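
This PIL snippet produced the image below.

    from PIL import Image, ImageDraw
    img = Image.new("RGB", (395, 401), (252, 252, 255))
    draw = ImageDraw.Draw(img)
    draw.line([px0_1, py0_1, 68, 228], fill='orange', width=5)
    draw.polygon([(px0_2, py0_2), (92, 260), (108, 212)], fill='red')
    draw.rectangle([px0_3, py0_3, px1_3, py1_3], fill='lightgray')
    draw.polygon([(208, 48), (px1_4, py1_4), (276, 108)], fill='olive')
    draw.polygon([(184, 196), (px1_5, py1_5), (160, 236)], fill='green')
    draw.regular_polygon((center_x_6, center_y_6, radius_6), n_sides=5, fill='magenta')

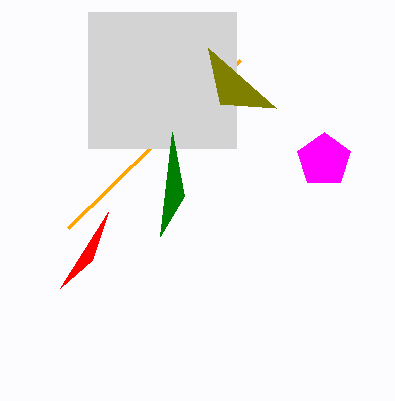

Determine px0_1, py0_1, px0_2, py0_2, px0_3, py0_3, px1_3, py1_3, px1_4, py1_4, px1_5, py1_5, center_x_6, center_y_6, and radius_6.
px0_1 = 240
py0_1 = 60
px0_2 = 60
py0_2 = 288
px0_3 = 88
py0_3 = 12
px1_3 = 236
py1_3 = 148
px1_4 = 220
py1_4 = 104
px1_5 = 172
py1_5 = 132
center_x_6 = 324
center_y_6 = 160
radius_6 = 28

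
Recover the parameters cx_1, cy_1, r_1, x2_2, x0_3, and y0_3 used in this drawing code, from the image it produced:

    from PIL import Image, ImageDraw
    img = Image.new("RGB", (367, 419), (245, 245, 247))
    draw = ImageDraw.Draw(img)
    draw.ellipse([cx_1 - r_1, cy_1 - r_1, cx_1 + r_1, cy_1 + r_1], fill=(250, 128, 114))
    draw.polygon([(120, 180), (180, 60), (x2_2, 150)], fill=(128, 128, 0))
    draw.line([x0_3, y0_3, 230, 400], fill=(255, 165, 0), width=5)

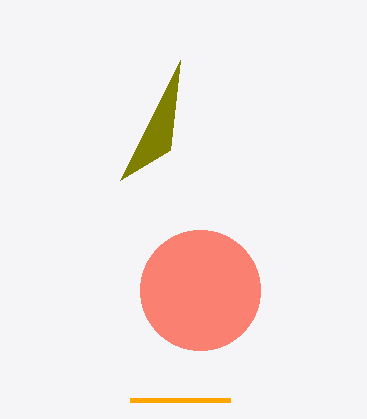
cx_1 = 200; cy_1 = 290; r_1 = 60; x2_2 = 170; x0_3 = 130; y0_3 = 400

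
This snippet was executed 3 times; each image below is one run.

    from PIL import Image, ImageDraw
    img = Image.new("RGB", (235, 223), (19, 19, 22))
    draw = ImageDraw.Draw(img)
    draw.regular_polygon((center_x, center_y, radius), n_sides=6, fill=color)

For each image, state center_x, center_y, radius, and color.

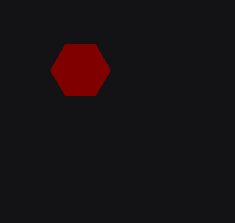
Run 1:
center_x = 80; center_y = 70; radius = 30; color = 'maroon'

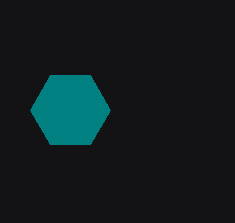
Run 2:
center_x = 70, center_y = 110, radius = 40, color = 'teal'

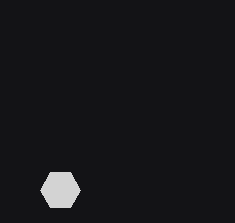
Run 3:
center_x = 60, center_y = 190, radius = 20, color = 'lightgray'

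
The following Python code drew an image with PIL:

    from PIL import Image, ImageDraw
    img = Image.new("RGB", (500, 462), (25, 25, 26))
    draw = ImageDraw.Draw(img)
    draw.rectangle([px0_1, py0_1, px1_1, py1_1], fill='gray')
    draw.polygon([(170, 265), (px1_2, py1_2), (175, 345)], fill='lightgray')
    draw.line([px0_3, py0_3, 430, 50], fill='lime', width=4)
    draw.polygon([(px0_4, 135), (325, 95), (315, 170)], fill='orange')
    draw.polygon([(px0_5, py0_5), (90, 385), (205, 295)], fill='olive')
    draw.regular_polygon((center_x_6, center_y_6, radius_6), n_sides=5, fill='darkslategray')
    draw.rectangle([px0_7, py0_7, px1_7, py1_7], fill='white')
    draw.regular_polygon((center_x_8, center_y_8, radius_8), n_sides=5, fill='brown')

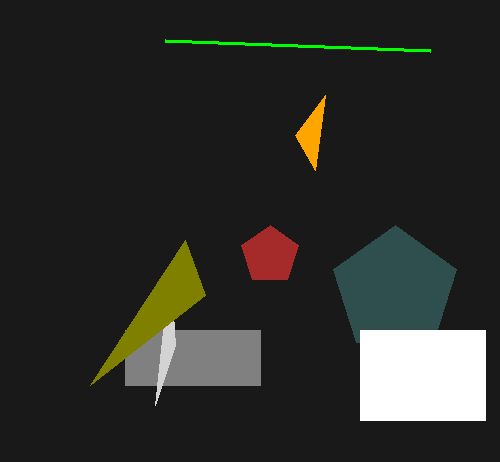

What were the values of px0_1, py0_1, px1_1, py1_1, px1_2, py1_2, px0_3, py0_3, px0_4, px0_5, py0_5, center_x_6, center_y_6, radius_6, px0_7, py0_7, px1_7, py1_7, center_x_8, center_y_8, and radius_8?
px0_1 = 125, py0_1 = 330, px1_1 = 260, py1_1 = 385, px1_2 = 155, py1_2 = 405, px0_3 = 165, py0_3 = 40, px0_4 = 295, px0_5 = 185, py0_5 = 240, center_x_6 = 395, center_y_6 = 290, radius_6 = 65, px0_7 = 360, py0_7 = 330, px1_7 = 485, py1_7 = 420, center_x_8 = 270, center_y_8 = 255, radius_8 = 30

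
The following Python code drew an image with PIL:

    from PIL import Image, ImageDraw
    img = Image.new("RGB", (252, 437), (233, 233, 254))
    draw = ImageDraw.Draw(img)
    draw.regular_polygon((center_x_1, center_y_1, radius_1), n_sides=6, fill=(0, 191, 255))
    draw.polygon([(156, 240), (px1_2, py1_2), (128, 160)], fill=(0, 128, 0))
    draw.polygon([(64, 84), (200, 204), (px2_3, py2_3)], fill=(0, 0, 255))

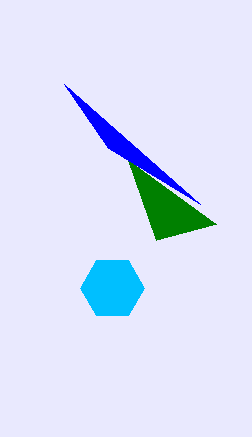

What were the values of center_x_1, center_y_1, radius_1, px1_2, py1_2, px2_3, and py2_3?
center_x_1 = 112; center_y_1 = 288; radius_1 = 32; px1_2 = 216; py1_2 = 224; px2_3 = 108; py2_3 = 148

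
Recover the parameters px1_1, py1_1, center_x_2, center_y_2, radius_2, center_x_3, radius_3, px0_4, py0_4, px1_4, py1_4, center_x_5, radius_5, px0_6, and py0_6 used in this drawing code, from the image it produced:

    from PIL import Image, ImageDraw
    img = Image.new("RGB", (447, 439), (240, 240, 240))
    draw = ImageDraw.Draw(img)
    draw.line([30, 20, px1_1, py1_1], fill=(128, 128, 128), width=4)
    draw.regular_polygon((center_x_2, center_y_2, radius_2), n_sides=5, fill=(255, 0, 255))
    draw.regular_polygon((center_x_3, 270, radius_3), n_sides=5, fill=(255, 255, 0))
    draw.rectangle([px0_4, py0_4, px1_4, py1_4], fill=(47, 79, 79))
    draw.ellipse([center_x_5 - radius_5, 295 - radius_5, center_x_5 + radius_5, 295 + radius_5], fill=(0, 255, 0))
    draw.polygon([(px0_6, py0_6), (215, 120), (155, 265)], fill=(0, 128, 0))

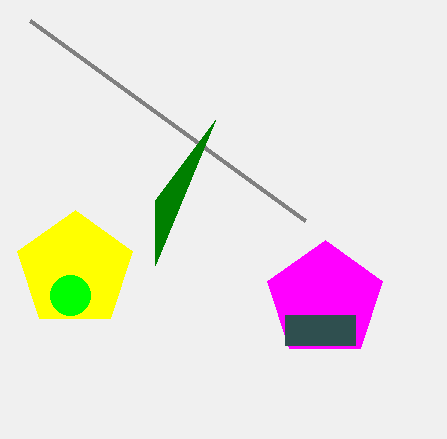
px1_1 = 305, py1_1 = 220, center_x_2 = 325, center_y_2 = 300, radius_2 = 60, center_x_3 = 75, radius_3 = 60, px0_4 = 285, py0_4 = 315, px1_4 = 355, py1_4 = 345, center_x_5 = 70, radius_5 = 20, px0_6 = 155, py0_6 = 200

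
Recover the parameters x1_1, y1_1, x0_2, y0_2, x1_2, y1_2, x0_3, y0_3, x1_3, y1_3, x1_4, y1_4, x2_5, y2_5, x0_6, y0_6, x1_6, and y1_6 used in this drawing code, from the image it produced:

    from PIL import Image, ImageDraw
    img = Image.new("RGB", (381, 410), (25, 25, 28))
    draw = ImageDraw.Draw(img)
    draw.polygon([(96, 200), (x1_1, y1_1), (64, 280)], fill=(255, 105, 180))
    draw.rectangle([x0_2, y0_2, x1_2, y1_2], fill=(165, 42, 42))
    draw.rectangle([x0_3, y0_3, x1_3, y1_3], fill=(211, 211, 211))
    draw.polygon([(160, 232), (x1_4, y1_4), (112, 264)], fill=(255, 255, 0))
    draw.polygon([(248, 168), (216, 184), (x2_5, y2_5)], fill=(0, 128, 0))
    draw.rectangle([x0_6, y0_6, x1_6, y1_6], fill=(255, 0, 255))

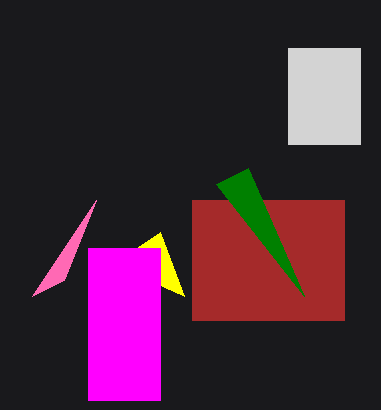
x1_1 = 32
y1_1 = 296
x0_2 = 192
y0_2 = 200
x1_2 = 344
y1_2 = 320
x0_3 = 288
y0_3 = 48
x1_3 = 360
y1_3 = 144
x1_4 = 184
y1_4 = 296
x2_5 = 304
y2_5 = 296
x0_6 = 88
y0_6 = 248
x1_6 = 160
y1_6 = 400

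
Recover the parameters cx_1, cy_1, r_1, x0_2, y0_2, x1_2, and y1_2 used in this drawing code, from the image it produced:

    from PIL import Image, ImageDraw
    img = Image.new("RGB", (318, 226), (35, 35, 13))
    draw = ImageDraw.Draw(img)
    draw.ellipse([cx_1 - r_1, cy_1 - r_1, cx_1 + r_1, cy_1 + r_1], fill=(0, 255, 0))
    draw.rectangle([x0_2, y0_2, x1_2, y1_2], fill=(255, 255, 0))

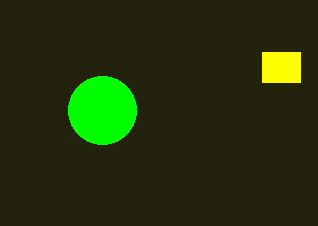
cx_1 = 102, cy_1 = 110, r_1 = 34, x0_2 = 262, y0_2 = 52, x1_2 = 300, y1_2 = 82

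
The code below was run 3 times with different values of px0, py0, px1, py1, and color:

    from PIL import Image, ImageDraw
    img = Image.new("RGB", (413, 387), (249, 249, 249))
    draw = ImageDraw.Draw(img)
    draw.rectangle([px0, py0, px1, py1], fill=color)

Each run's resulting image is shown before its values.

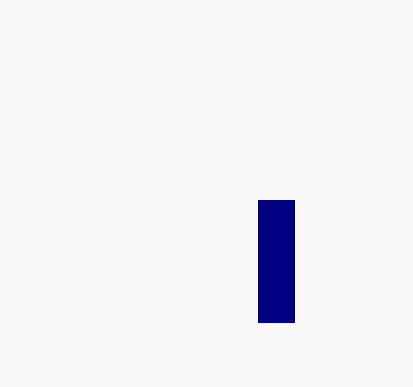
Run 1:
px0 = 258; py0 = 200; px1 = 294; py1 = 322; color = 'navy'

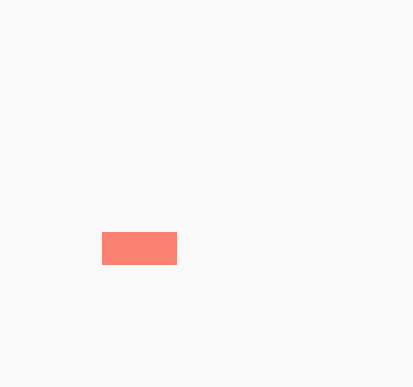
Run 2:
px0 = 102
py0 = 232
px1 = 176
py1 = 264
color = 'salmon'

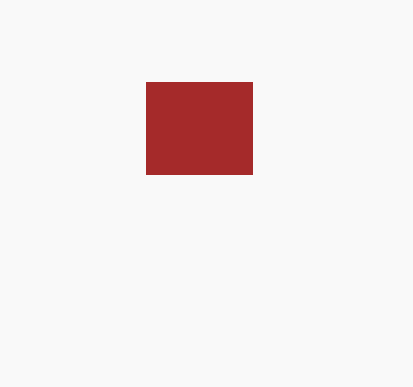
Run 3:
px0 = 146, py0 = 82, px1 = 252, py1 = 174, color = 'brown'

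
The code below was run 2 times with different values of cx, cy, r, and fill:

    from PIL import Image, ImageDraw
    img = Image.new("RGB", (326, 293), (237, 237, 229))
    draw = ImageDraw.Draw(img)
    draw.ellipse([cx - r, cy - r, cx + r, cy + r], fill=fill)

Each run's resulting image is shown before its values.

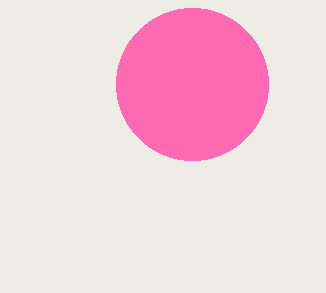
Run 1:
cx = 192; cy = 84; r = 76; fill = 'hotpink'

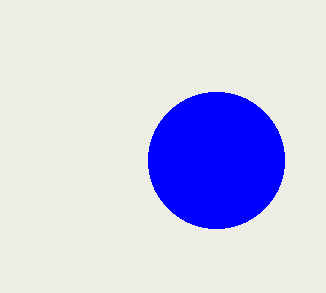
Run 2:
cx = 216
cy = 160
r = 68
fill = 'blue'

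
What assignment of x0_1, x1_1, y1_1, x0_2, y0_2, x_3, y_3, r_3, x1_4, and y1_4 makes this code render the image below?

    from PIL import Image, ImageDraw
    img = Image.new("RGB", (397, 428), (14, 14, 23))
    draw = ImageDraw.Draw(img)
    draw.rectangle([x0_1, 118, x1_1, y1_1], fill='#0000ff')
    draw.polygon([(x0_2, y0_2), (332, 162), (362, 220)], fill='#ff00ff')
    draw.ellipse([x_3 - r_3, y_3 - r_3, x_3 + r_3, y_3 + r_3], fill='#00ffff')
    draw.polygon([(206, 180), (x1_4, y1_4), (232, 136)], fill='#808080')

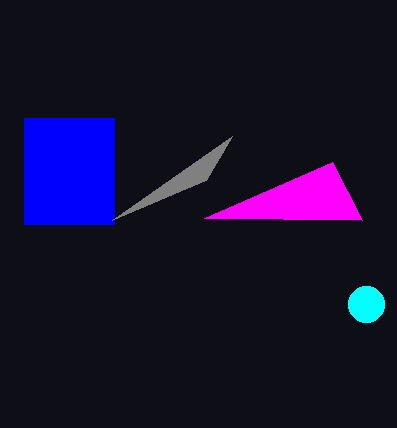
x0_1 = 24
x1_1 = 114
y1_1 = 224
x0_2 = 204
y0_2 = 218
x_3 = 366
y_3 = 304
r_3 = 18
x1_4 = 112
y1_4 = 220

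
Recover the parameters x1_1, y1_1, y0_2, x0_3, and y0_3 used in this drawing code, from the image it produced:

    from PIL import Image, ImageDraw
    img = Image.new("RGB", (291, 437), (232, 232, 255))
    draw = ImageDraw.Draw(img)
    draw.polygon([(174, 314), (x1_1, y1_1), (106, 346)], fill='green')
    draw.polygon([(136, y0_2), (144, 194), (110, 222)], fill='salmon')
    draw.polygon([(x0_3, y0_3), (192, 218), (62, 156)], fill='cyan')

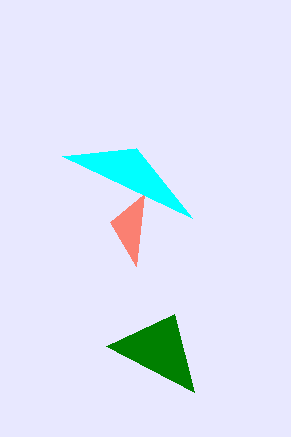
x1_1 = 194; y1_1 = 392; y0_2 = 266; x0_3 = 136; y0_3 = 148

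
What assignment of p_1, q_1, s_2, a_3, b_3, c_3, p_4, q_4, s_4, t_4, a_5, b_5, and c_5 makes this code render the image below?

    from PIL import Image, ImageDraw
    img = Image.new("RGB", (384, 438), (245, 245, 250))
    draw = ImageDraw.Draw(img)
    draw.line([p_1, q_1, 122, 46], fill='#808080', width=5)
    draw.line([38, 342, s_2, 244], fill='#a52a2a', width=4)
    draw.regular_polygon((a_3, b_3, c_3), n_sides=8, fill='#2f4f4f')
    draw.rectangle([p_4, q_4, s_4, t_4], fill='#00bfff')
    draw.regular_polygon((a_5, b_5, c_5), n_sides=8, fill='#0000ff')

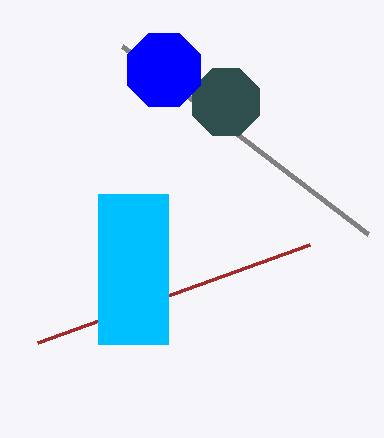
p_1 = 368, q_1 = 234, s_2 = 310, a_3 = 226, b_3 = 102, c_3 = 36, p_4 = 98, q_4 = 194, s_4 = 168, t_4 = 344, a_5 = 164, b_5 = 70, c_5 = 40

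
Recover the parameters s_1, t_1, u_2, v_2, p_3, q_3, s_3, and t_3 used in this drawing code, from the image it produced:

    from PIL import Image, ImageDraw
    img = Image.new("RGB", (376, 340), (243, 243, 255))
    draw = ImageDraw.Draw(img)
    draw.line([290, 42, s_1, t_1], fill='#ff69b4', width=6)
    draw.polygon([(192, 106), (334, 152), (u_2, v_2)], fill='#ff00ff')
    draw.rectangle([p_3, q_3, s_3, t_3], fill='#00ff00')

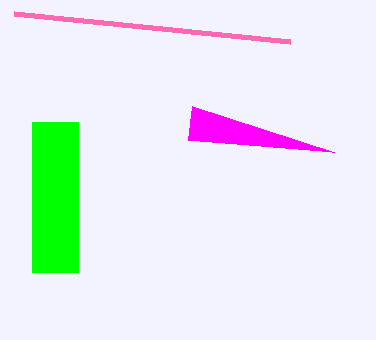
s_1 = 14
t_1 = 14
u_2 = 188
v_2 = 140
p_3 = 32
q_3 = 122
s_3 = 78
t_3 = 272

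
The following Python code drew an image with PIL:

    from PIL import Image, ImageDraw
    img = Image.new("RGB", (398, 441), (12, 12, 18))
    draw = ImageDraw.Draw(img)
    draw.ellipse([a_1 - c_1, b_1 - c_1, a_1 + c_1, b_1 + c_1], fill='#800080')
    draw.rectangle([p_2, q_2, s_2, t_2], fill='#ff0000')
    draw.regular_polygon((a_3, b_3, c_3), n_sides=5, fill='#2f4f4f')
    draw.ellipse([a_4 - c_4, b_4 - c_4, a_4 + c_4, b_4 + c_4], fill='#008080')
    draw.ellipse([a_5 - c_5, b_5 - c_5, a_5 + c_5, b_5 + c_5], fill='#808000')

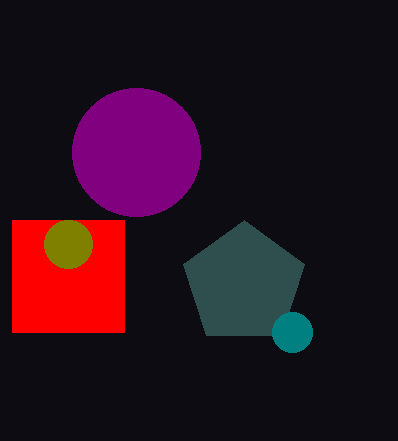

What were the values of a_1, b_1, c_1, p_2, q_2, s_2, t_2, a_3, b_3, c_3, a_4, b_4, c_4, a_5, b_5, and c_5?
a_1 = 136
b_1 = 152
c_1 = 64
p_2 = 12
q_2 = 220
s_2 = 124
t_2 = 332
a_3 = 244
b_3 = 284
c_3 = 64
a_4 = 292
b_4 = 332
c_4 = 20
a_5 = 68
b_5 = 244
c_5 = 24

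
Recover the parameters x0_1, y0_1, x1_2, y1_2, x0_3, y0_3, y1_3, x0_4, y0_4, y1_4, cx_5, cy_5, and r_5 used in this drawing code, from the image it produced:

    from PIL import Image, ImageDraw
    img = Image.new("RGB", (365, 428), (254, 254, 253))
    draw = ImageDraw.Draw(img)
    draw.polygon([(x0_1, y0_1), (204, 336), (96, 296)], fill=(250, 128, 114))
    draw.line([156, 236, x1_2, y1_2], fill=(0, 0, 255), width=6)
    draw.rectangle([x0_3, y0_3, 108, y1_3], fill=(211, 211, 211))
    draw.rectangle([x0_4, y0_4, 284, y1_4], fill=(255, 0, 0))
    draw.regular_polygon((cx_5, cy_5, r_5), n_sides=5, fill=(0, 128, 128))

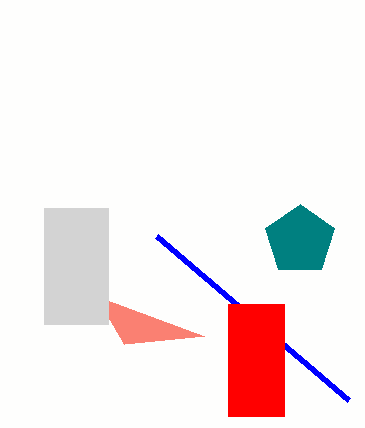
x0_1 = 124; y0_1 = 344; x1_2 = 348; y1_2 = 400; x0_3 = 44; y0_3 = 208; y1_3 = 324; x0_4 = 228; y0_4 = 304; y1_4 = 416; cx_5 = 300; cy_5 = 240; r_5 = 36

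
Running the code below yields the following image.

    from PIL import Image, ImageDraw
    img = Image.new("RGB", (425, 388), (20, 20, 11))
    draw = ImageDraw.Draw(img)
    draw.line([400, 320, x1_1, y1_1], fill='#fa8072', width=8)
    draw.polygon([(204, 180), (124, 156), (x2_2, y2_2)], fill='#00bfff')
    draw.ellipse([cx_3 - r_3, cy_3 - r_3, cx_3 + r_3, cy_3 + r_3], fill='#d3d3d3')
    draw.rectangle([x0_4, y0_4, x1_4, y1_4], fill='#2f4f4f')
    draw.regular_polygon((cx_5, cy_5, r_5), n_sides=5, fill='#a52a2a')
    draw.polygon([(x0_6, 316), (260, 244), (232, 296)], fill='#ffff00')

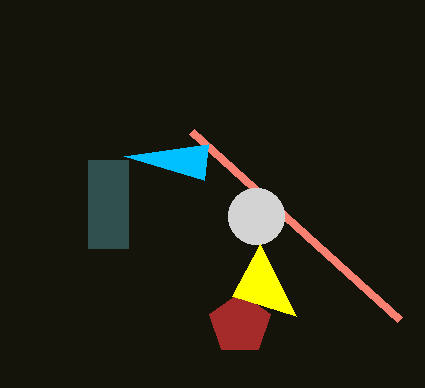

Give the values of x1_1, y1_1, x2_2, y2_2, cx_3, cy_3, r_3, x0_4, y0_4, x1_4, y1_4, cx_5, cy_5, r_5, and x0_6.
x1_1 = 192; y1_1 = 132; x2_2 = 208; y2_2 = 144; cx_3 = 256; cy_3 = 216; r_3 = 28; x0_4 = 88; y0_4 = 160; x1_4 = 128; y1_4 = 248; cx_5 = 240; cy_5 = 324; r_5 = 32; x0_6 = 296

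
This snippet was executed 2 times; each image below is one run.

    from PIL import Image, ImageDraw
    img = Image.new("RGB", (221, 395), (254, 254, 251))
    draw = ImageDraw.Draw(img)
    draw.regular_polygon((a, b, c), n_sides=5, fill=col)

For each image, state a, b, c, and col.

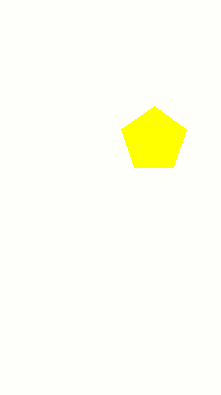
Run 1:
a = 154; b = 140; c = 34; col = 'yellow'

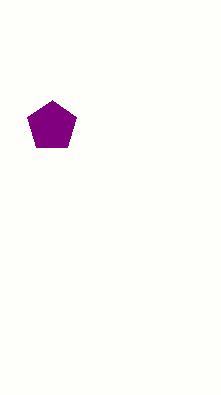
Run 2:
a = 52
b = 126
c = 26
col = 'purple'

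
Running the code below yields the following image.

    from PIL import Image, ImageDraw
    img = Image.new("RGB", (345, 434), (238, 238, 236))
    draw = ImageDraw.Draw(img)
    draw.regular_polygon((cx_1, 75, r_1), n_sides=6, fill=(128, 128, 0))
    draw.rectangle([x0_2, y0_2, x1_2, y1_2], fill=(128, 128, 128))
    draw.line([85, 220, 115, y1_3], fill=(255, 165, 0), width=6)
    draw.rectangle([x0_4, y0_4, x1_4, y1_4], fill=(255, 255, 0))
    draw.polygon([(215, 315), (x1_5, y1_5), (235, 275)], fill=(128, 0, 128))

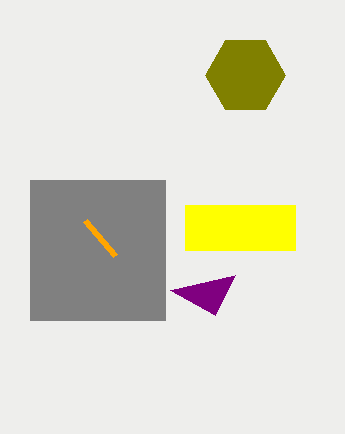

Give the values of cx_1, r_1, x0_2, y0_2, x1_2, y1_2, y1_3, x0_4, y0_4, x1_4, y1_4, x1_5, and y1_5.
cx_1 = 245
r_1 = 40
x0_2 = 30
y0_2 = 180
x1_2 = 165
y1_2 = 320
y1_3 = 255
x0_4 = 185
y0_4 = 205
x1_4 = 295
y1_4 = 250
x1_5 = 170
y1_5 = 290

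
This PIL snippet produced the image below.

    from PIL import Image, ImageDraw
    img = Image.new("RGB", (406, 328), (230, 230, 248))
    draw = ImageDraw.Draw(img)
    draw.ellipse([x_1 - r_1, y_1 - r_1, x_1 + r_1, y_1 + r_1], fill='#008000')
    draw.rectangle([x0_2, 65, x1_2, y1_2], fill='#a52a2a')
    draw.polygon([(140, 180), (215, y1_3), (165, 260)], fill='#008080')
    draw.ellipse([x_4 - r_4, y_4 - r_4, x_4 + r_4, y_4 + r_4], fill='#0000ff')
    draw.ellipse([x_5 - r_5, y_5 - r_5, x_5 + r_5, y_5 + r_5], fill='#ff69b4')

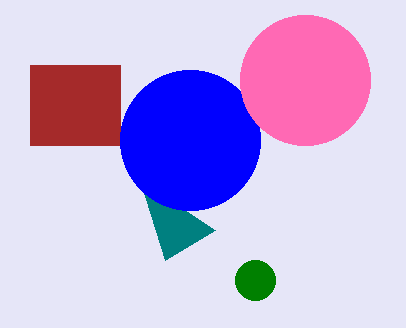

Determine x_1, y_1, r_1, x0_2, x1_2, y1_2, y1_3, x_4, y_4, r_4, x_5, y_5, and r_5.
x_1 = 255; y_1 = 280; r_1 = 20; x0_2 = 30; x1_2 = 120; y1_2 = 145; y1_3 = 230; x_4 = 190; y_4 = 140; r_4 = 70; x_5 = 305; y_5 = 80; r_5 = 65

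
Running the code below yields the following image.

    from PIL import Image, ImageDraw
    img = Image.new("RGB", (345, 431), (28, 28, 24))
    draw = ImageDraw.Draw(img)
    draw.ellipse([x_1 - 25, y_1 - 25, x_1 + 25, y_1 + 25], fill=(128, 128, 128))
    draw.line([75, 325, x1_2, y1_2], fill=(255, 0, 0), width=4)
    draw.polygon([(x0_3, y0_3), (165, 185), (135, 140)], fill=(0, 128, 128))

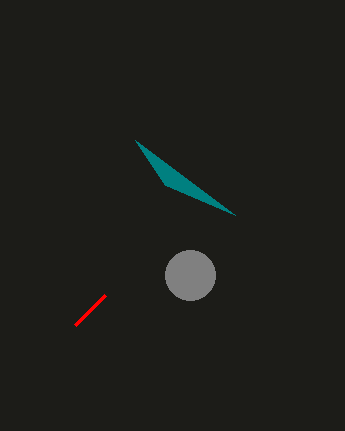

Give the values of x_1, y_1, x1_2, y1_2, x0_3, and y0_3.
x_1 = 190; y_1 = 275; x1_2 = 105; y1_2 = 295; x0_3 = 235; y0_3 = 215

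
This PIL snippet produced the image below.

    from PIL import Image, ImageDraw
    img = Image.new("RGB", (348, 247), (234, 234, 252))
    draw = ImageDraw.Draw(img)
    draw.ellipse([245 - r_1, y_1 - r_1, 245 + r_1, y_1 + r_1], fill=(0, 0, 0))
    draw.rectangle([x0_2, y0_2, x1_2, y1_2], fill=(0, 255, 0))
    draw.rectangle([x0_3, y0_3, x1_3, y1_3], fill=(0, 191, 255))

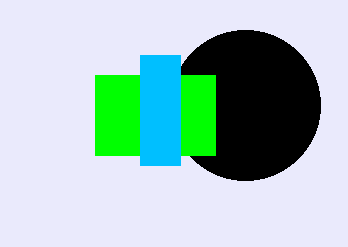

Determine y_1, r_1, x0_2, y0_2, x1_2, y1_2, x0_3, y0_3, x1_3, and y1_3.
y_1 = 105; r_1 = 75; x0_2 = 95; y0_2 = 75; x1_2 = 215; y1_2 = 155; x0_3 = 140; y0_3 = 55; x1_3 = 180; y1_3 = 165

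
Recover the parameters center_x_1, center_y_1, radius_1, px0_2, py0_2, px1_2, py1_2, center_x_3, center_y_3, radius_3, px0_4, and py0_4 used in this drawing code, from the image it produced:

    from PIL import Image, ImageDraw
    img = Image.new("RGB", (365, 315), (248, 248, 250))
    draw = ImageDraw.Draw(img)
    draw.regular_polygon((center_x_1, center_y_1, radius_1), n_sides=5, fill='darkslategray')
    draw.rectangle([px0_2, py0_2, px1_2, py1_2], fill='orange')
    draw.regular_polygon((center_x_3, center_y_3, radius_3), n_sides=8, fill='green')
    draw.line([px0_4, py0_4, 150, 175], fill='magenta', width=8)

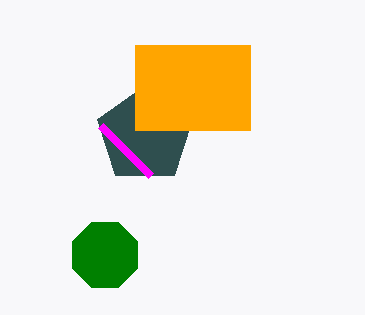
center_x_1 = 145; center_y_1 = 135; radius_1 = 50; px0_2 = 135; py0_2 = 45; px1_2 = 250; py1_2 = 130; center_x_3 = 105; center_y_3 = 255; radius_3 = 35; px0_4 = 100; py0_4 = 125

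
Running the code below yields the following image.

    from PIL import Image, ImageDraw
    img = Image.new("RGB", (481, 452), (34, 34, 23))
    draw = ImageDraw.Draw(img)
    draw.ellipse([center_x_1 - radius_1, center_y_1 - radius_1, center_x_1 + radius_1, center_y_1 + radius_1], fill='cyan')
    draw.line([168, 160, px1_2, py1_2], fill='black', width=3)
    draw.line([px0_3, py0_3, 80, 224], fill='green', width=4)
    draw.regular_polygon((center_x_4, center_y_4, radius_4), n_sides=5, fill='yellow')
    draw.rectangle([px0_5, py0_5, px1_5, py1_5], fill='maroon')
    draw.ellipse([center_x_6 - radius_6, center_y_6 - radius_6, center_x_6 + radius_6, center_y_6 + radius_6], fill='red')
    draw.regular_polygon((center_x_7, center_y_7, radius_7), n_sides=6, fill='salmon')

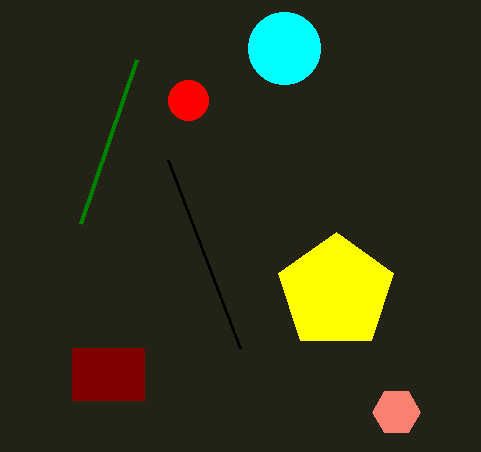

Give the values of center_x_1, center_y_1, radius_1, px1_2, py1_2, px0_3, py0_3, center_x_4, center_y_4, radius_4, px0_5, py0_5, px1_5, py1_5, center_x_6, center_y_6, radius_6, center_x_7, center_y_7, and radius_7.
center_x_1 = 284, center_y_1 = 48, radius_1 = 36, px1_2 = 240, py1_2 = 348, px0_3 = 136, py0_3 = 60, center_x_4 = 336, center_y_4 = 292, radius_4 = 60, px0_5 = 72, py0_5 = 348, px1_5 = 144, py1_5 = 400, center_x_6 = 188, center_y_6 = 100, radius_6 = 20, center_x_7 = 396, center_y_7 = 412, radius_7 = 24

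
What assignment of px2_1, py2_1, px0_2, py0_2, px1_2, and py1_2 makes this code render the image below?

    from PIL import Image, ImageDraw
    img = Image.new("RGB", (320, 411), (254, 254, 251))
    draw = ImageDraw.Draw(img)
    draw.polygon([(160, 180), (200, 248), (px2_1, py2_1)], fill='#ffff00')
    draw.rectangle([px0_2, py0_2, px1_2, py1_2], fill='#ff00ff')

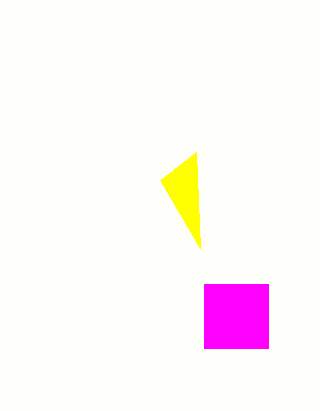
px2_1 = 196, py2_1 = 152, px0_2 = 204, py0_2 = 284, px1_2 = 268, py1_2 = 348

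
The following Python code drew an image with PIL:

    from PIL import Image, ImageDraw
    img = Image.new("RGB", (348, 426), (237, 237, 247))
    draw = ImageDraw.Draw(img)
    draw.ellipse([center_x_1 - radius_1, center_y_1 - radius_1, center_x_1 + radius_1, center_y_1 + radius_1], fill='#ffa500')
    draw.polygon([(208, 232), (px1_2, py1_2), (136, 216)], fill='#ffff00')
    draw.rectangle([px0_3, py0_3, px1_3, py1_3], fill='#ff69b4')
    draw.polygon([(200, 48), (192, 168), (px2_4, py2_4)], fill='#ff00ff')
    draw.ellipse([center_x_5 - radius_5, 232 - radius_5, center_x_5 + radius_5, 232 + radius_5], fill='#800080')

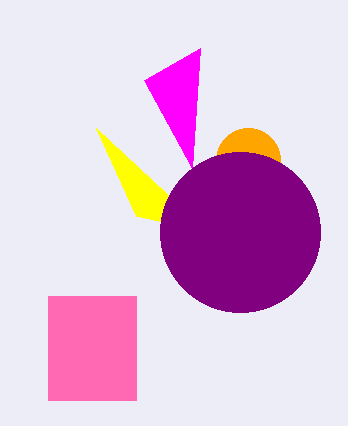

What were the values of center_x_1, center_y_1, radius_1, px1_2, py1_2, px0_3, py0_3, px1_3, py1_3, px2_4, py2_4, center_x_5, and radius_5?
center_x_1 = 248, center_y_1 = 160, radius_1 = 32, px1_2 = 96, py1_2 = 128, px0_3 = 48, py0_3 = 296, px1_3 = 136, py1_3 = 400, px2_4 = 144, py2_4 = 80, center_x_5 = 240, radius_5 = 80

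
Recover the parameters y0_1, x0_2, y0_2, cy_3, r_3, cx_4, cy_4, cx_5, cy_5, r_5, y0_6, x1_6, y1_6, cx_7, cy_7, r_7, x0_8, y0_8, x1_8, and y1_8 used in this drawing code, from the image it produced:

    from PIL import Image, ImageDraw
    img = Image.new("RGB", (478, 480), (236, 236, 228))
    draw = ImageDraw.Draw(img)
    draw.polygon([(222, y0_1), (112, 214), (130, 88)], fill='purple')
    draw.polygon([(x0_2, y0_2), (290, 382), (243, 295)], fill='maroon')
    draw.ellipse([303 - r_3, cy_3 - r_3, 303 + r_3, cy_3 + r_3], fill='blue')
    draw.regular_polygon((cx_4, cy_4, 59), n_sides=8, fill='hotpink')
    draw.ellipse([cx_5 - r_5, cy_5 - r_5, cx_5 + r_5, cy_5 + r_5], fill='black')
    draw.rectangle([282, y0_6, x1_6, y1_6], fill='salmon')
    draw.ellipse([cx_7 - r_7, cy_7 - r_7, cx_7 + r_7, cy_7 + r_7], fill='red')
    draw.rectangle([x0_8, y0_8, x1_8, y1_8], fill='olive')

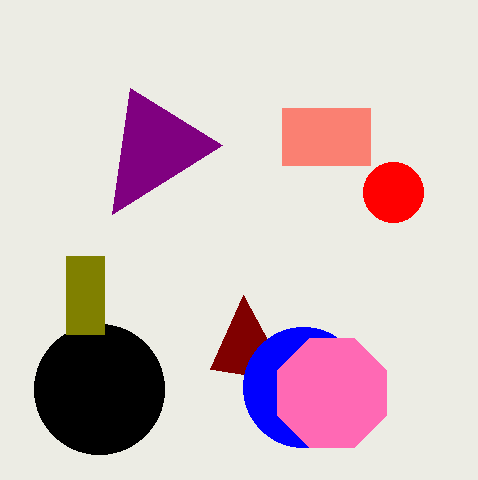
y0_1 = 145
x0_2 = 210
y0_2 = 369
cy_3 = 387
r_3 = 60
cx_4 = 332
cy_4 = 393
cx_5 = 99
cy_5 = 389
r_5 = 65
y0_6 = 108
x1_6 = 370
y1_6 = 165
cx_7 = 393
cy_7 = 192
r_7 = 30
x0_8 = 66
y0_8 = 256
x1_8 = 104
y1_8 = 334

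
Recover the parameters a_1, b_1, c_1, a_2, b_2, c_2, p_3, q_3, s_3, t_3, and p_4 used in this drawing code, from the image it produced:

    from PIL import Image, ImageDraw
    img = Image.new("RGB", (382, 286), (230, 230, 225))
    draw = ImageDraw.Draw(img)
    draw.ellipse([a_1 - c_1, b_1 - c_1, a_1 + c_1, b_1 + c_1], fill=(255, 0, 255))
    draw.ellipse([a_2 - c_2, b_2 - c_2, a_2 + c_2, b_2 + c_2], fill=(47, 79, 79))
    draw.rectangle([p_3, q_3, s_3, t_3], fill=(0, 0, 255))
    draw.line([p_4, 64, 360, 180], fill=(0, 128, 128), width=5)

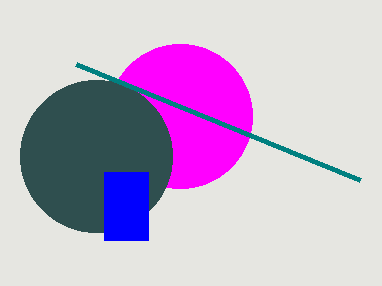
a_1 = 180, b_1 = 116, c_1 = 72, a_2 = 96, b_2 = 156, c_2 = 76, p_3 = 104, q_3 = 172, s_3 = 148, t_3 = 240, p_4 = 76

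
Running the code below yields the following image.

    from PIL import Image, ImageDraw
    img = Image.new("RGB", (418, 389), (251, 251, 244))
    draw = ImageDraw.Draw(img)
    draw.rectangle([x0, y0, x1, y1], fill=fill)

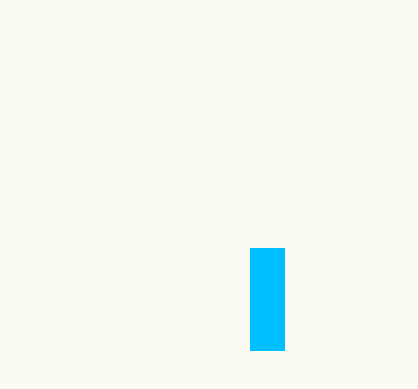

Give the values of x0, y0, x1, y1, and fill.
x0 = 250, y0 = 248, x1 = 284, y1 = 350, fill = 'deepskyblue'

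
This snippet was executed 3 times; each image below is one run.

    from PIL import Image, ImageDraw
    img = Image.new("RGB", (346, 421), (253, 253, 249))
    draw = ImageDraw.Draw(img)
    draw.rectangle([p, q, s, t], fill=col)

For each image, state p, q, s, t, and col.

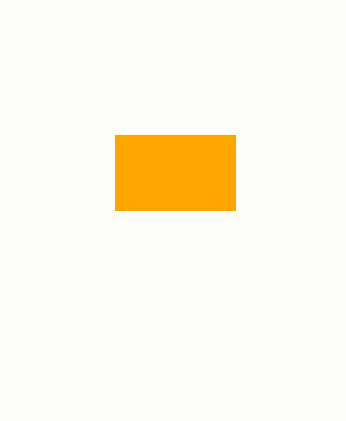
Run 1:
p = 115, q = 135, s = 235, t = 210, col = 'orange'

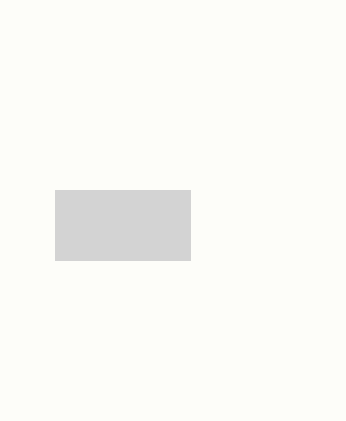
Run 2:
p = 55
q = 190
s = 190
t = 260
col = 'lightgray'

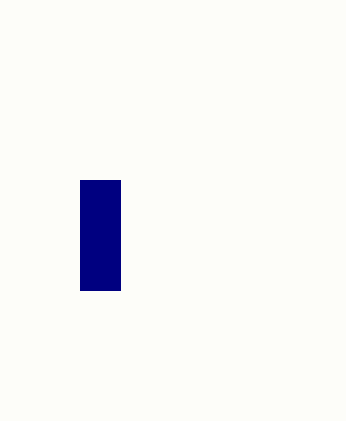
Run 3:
p = 80; q = 180; s = 120; t = 290; col = 'navy'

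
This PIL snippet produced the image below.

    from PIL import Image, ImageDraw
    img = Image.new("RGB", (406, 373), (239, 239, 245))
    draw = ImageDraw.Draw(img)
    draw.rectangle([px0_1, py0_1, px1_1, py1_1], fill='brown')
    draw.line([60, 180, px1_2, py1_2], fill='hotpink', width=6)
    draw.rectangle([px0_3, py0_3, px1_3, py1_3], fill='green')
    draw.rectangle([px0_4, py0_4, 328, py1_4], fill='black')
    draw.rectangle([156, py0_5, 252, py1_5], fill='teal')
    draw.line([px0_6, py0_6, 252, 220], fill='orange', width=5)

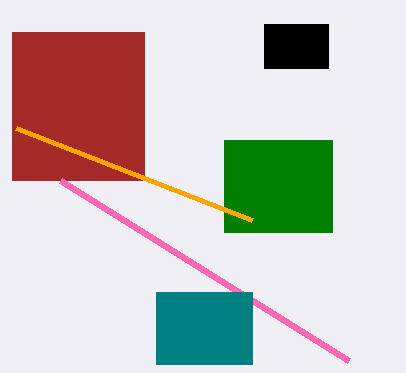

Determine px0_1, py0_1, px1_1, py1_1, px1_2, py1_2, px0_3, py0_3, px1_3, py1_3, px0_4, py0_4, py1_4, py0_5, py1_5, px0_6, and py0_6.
px0_1 = 12; py0_1 = 32; px1_1 = 144; py1_1 = 180; px1_2 = 348; py1_2 = 360; px0_3 = 224; py0_3 = 140; px1_3 = 332; py1_3 = 232; px0_4 = 264; py0_4 = 24; py1_4 = 68; py0_5 = 292; py1_5 = 364; px0_6 = 16; py0_6 = 128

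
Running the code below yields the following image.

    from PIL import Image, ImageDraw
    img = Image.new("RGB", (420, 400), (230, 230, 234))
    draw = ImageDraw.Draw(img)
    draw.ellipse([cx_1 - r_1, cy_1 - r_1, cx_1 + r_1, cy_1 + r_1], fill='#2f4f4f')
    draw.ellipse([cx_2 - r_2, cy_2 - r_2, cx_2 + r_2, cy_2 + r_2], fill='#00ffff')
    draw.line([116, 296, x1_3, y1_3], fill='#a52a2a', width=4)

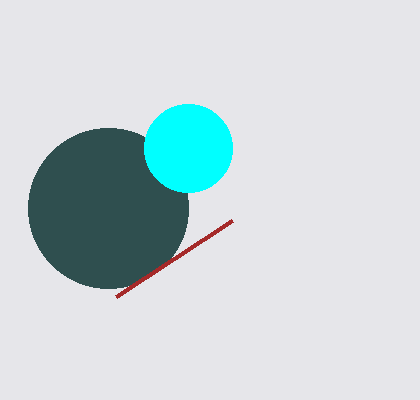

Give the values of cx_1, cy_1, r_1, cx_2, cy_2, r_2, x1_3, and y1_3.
cx_1 = 108
cy_1 = 208
r_1 = 80
cx_2 = 188
cy_2 = 148
r_2 = 44
x1_3 = 232
y1_3 = 220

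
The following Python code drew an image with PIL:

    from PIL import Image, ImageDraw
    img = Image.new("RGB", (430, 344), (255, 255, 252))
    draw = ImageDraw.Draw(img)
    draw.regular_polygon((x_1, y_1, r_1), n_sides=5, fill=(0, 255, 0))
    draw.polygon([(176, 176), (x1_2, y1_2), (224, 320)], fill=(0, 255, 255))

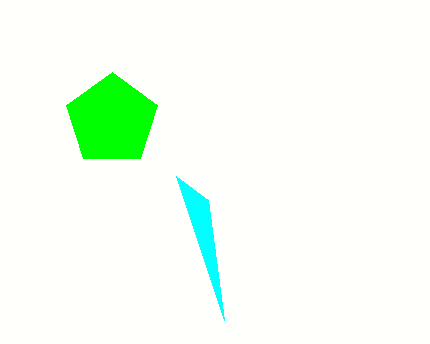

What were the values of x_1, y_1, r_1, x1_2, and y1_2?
x_1 = 112
y_1 = 120
r_1 = 48
x1_2 = 208
y1_2 = 200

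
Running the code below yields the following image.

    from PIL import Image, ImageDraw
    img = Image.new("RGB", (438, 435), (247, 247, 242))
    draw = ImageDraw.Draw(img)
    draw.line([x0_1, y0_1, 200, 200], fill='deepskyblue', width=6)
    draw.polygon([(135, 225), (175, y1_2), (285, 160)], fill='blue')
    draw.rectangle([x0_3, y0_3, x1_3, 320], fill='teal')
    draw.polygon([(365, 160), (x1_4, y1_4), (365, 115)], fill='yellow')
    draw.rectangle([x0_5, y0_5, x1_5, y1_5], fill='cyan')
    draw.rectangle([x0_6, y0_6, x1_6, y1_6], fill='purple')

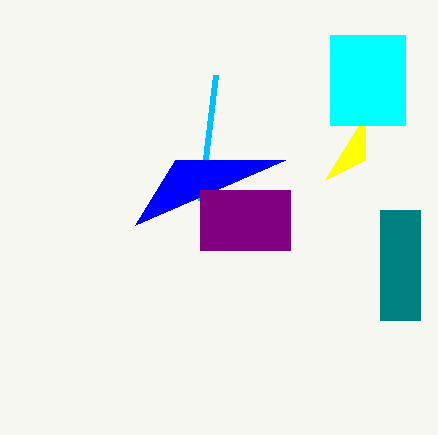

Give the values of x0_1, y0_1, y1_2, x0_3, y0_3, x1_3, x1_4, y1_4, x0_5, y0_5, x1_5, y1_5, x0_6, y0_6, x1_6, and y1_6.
x0_1 = 215; y0_1 = 75; y1_2 = 160; x0_3 = 380; y0_3 = 210; x1_3 = 420; x1_4 = 325; y1_4 = 180; x0_5 = 330; y0_5 = 35; x1_5 = 405; y1_5 = 125; x0_6 = 200; y0_6 = 190; x1_6 = 290; y1_6 = 250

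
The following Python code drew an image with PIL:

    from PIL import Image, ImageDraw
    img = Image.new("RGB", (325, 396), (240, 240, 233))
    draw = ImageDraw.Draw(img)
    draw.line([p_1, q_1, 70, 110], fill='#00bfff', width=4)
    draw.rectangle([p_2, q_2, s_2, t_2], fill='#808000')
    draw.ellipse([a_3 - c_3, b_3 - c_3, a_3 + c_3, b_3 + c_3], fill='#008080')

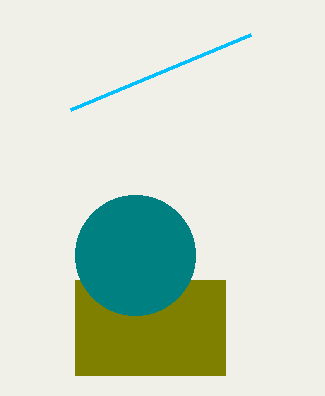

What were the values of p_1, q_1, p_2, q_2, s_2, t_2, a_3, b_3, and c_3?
p_1 = 250, q_1 = 35, p_2 = 75, q_2 = 280, s_2 = 225, t_2 = 375, a_3 = 135, b_3 = 255, c_3 = 60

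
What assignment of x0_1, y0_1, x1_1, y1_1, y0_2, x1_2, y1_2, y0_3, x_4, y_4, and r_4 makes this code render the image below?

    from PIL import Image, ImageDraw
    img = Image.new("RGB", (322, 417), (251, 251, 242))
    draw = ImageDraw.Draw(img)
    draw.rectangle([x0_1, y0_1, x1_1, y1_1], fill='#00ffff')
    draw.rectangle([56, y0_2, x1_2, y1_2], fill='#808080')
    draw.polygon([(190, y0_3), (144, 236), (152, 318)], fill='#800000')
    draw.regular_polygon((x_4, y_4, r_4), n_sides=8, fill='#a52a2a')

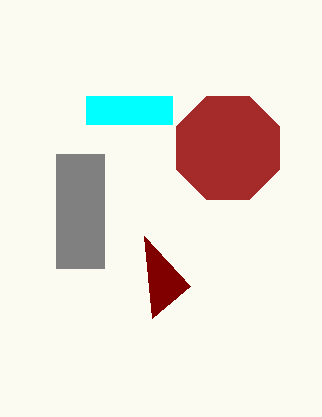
x0_1 = 86, y0_1 = 96, x1_1 = 172, y1_1 = 124, y0_2 = 154, x1_2 = 104, y1_2 = 268, y0_3 = 286, x_4 = 228, y_4 = 148, r_4 = 56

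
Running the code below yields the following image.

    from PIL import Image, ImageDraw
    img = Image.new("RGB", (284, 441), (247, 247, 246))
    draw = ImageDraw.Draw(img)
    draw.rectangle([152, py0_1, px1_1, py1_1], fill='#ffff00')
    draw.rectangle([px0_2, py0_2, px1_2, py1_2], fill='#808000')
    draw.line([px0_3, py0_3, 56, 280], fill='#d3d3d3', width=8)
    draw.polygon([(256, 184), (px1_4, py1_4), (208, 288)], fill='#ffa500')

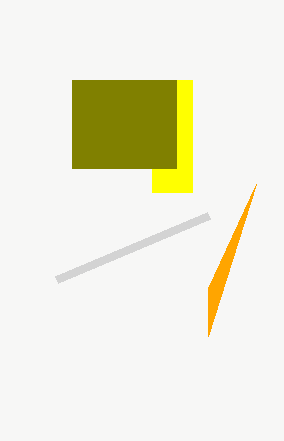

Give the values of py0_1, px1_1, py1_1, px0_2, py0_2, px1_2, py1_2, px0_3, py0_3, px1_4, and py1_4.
py0_1 = 80, px1_1 = 192, py1_1 = 192, px0_2 = 72, py0_2 = 80, px1_2 = 176, py1_2 = 168, px0_3 = 208, py0_3 = 216, px1_4 = 208, py1_4 = 336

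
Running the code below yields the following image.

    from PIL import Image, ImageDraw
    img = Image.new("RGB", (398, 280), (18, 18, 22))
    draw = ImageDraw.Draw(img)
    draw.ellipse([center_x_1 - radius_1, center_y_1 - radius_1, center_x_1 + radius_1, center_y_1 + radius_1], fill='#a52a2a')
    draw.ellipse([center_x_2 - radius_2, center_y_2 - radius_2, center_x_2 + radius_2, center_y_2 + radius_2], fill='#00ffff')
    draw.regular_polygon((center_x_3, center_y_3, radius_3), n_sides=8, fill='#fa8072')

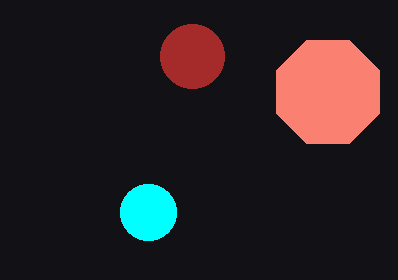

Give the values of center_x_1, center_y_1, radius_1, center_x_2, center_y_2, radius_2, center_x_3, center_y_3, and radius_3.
center_x_1 = 192, center_y_1 = 56, radius_1 = 32, center_x_2 = 148, center_y_2 = 212, radius_2 = 28, center_x_3 = 328, center_y_3 = 92, radius_3 = 56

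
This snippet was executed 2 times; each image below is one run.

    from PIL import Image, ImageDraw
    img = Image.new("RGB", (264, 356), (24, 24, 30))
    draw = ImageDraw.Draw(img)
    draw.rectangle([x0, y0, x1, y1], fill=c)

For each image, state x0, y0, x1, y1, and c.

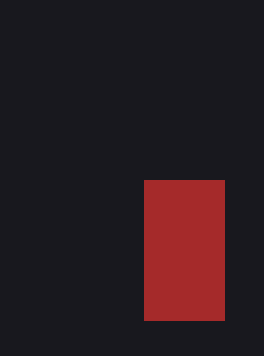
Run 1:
x0 = 144, y0 = 180, x1 = 224, y1 = 320, c = 'brown'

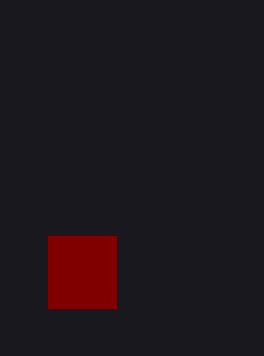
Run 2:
x0 = 48
y0 = 236
x1 = 116
y1 = 308
c = 'maroon'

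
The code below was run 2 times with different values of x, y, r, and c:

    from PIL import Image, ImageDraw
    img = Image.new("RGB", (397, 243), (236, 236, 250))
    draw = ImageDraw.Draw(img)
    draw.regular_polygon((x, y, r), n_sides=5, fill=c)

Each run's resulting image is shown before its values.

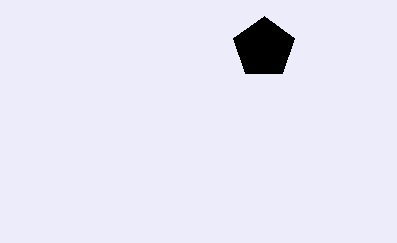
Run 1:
x = 264; y = 48; r = 32; c = 'black'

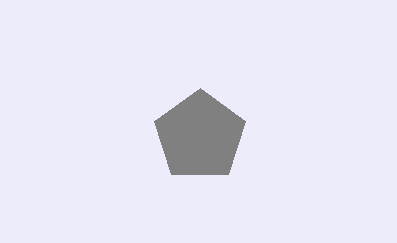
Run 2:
x = 200
y = 136
r = 48
c = 'gray'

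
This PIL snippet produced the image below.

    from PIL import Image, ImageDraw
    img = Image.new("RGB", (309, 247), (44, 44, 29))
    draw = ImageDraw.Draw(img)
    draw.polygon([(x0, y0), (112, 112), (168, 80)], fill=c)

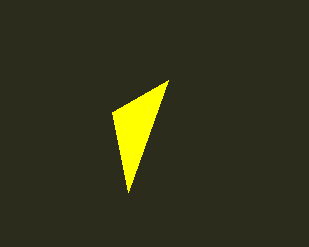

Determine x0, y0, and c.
x0 = 128, y0 = 192, c = 'yellow'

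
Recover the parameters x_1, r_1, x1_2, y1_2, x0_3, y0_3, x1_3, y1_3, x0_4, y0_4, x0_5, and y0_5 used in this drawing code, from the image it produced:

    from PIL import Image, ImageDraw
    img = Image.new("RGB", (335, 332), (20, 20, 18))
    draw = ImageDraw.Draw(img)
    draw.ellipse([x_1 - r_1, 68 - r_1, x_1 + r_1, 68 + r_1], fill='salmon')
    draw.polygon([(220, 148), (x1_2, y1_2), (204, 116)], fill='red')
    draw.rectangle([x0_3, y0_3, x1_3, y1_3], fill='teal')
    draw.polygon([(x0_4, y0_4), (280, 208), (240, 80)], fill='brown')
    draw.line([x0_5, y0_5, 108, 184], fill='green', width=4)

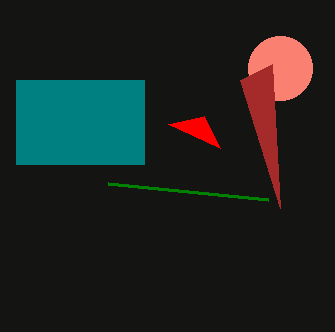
x_1 = 280
r_1 = 32
x1_2 = 168
y1_2 = 124
x0_3 = 16
y0_3 = 80
x1_3 = 144
y1_3 = 164
x0_4 = 272
y0_4 = 64
x0_5 = 268
y0_5 = 200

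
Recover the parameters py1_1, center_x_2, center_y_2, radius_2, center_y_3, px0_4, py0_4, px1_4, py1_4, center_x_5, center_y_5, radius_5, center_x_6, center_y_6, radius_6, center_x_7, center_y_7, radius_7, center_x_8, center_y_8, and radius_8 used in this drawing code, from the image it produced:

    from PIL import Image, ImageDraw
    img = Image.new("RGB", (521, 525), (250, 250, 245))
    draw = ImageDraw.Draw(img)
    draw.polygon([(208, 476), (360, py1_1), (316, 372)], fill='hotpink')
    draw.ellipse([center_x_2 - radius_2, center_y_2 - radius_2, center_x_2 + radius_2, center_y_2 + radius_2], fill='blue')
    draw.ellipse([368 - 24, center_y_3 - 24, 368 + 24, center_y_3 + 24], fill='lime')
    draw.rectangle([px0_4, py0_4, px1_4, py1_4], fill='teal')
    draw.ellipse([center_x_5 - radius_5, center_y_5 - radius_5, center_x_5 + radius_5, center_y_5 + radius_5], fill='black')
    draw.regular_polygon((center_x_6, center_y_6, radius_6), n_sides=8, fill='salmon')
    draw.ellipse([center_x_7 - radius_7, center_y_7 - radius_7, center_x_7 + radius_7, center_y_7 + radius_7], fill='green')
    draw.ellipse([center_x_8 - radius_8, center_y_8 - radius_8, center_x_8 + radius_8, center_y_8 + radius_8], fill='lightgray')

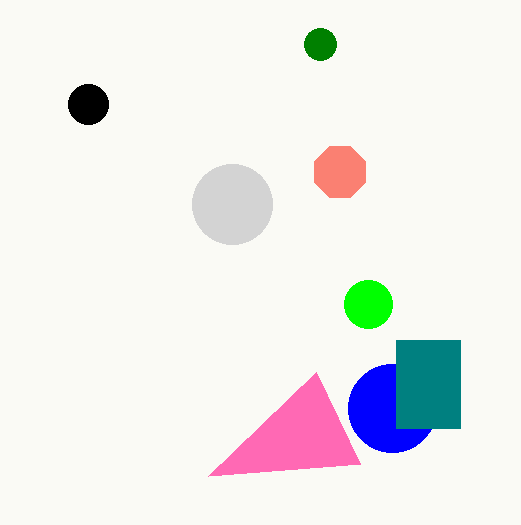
py1_1 = 464, center_x_2 = 392, center_y_2 = 408, radius_2 = 44, center_y_3 = 304, px0_4 = 396, py0_4 = 340, px1_4 = 460, py1_4 = 428, center_x_5 = 88, center_y_5 = 104, radius_5 = 20, center_x_6 = 340, center_y_6 = 172, radius_6 = 28, center_x_7 = 320, center_y_7 = 44, radius_7 = 16, center_x_8 = 232, center_y_8 = 204, radius_8 = 40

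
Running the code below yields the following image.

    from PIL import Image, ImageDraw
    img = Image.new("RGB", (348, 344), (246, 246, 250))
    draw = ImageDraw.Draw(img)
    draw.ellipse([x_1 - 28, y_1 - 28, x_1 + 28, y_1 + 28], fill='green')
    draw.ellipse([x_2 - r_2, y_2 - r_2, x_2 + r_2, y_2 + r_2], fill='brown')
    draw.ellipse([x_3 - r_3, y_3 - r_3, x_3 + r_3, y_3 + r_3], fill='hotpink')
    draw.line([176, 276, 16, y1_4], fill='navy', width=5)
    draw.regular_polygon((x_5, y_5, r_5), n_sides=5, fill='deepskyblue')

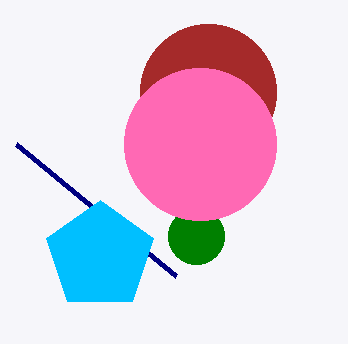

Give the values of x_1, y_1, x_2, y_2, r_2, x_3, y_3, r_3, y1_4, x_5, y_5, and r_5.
x_1 = 196; y_1 = 236; x_2 = 208; y_2 = 92; r_2 = 68; x_3 = 200; y_3 = 144; r_3 = 76; y1_4 = 144; x_5 = 100; y_5 = 256; r_5 = 56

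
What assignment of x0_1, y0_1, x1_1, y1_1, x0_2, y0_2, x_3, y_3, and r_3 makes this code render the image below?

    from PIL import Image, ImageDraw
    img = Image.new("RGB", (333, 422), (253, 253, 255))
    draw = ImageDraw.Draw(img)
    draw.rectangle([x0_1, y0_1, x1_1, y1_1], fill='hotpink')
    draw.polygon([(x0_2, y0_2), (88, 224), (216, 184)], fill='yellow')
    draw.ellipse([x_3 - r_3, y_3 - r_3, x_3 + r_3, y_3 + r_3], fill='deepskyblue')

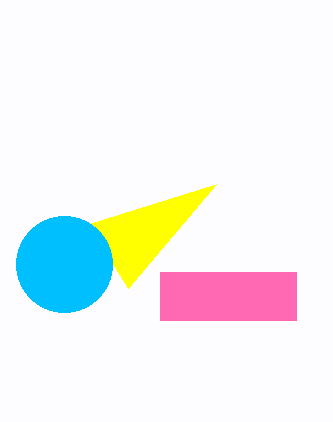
x0_1 = 160
y0_1 = 272
x1_1 = 296
y1_1 = 320
x0_2 = 128
y0_2 = 288
x_3 = 64
y_3 = 264
r_3 = 48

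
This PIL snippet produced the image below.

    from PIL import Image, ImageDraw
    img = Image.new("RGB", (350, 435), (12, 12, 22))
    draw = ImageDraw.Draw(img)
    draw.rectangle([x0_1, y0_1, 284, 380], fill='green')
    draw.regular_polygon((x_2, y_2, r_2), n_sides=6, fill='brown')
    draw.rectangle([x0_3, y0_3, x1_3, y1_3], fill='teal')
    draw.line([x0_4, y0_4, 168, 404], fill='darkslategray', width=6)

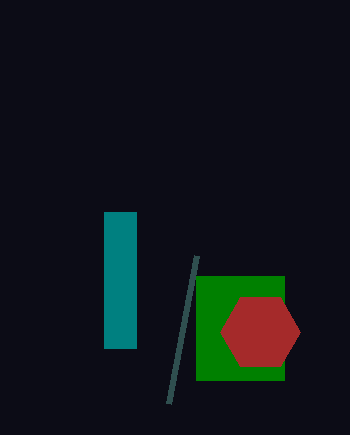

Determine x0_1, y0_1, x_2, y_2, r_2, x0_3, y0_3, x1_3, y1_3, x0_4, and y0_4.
x0_1 = 196; y0_1 = 276; x_2 = 260; y_2 = 332; r_2 = 40; x0_3 = 104; y0_3 = 212; x1_3 = 136; y1_3 = 348; x0_4 = 196; y0_4 = 256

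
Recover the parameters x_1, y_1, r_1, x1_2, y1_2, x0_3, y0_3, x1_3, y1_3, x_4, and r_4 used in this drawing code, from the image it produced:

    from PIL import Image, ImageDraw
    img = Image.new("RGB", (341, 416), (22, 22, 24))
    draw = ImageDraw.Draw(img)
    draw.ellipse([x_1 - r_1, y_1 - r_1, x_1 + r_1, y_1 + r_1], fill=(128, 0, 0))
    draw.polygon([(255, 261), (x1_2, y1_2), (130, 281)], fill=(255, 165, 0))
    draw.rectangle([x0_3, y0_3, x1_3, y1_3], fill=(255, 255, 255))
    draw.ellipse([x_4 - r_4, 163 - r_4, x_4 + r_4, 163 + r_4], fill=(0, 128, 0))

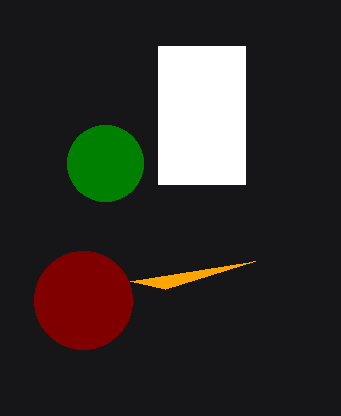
x_1 = 83; y_1 = 300; r_1 = 49; x1_2 = 165; y1_2 = 289; x0_3 = 158; y0_3 = 46; x1_3 = 245; y1_3 = 184; x_4 = 105; r_4 = 38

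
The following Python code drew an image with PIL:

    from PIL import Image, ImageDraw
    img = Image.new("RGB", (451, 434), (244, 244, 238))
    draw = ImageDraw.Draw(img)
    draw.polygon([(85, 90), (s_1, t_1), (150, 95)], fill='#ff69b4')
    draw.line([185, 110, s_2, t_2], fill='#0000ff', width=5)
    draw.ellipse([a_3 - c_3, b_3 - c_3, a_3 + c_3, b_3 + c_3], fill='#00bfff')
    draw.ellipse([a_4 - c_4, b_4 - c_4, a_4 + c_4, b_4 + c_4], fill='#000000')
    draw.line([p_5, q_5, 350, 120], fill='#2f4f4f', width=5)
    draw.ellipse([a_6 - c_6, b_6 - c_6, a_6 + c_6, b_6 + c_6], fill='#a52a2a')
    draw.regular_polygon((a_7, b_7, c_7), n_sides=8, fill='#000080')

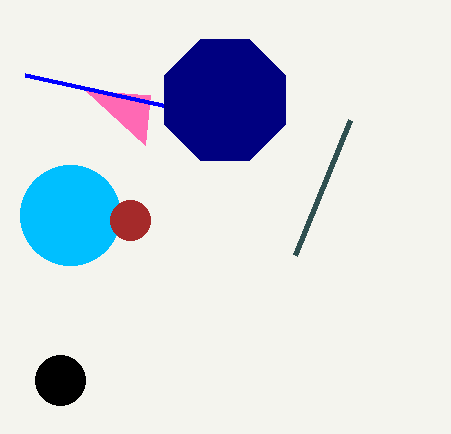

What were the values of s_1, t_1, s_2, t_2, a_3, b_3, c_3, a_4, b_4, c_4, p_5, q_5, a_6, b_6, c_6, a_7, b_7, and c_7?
s_1 = 145, t_1 = 145, s_2 = 25, t_2 = 75, a_3 = 70, b_3 = 215, c_3 = 50, a_4 = 60, b_4 = 380, c_4 = 25, p_5 = 295, q_5 = 255, a_6 = 130, b_6 = 220, c_6 = 20, a_7 = 225, b_7 = 100, c_7 = 65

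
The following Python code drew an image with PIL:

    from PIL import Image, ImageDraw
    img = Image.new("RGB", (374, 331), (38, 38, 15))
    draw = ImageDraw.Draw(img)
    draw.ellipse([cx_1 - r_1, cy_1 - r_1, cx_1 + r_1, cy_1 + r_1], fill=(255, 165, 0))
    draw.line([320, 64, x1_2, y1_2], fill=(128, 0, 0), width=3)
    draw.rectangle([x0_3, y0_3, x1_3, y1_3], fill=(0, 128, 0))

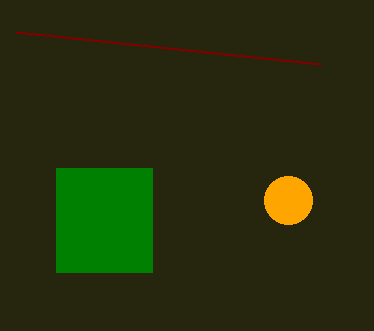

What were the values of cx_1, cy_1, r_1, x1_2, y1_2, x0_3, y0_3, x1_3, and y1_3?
cx_1 = 288; cy_1 = 200; r_1 = 24; x1_2 = 16; y1_2 = 32; x0_3 = 56; y0_3 = 168; x1_3 = 152; y1_3 = 272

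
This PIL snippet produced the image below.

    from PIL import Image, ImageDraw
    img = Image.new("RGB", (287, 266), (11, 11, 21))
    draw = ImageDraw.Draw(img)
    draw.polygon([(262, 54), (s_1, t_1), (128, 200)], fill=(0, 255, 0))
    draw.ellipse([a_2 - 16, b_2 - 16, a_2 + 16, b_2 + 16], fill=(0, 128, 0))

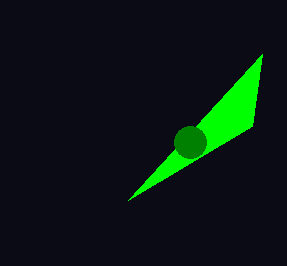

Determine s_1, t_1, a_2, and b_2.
s_1 = 252
t_1 = 126
a_2 = 190
b_2 = 142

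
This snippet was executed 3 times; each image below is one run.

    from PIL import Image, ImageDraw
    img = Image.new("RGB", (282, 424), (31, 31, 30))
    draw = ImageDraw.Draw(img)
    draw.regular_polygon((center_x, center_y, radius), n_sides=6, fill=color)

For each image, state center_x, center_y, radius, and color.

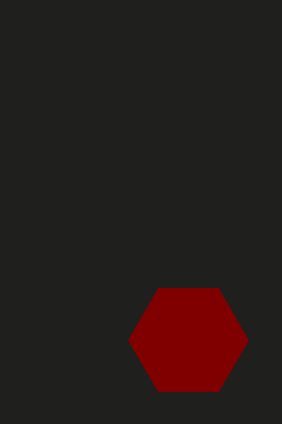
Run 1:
center_x = 188, center_y = 340, radius = 60, color = 'maroon'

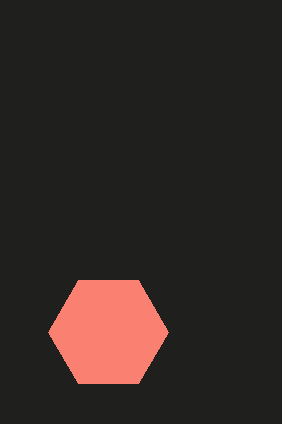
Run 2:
center_x = 108, center_y = 332, radius = 60, color = 'salmon'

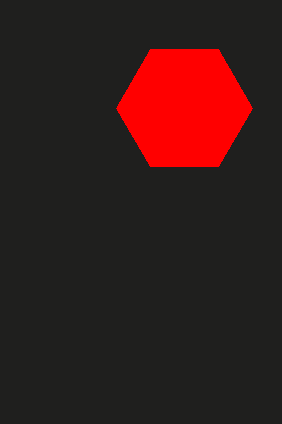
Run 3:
center_x = 184, center_y = 108, radius = 68, color = 'red'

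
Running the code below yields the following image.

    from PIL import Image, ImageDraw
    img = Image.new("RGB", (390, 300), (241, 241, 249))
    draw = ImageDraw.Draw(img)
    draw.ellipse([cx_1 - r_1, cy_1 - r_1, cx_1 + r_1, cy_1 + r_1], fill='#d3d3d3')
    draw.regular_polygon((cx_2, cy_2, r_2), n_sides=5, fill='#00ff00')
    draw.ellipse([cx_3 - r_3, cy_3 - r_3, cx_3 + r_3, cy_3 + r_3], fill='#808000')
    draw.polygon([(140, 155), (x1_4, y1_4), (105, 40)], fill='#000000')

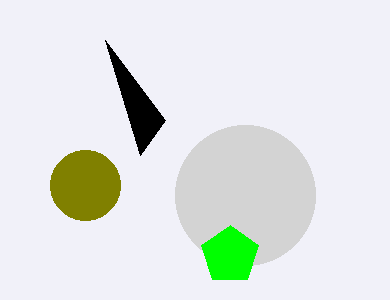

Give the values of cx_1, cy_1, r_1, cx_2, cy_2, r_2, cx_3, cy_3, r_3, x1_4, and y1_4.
cx_1 = 245; cy_1 = 195; r_1 = 70; cx_2 = 230; cy_2 = 255; r_2 = 30; cx_3 = 85; cy_3 = 185; r_3 = 35; x1_4 = 165; y1_4 = 120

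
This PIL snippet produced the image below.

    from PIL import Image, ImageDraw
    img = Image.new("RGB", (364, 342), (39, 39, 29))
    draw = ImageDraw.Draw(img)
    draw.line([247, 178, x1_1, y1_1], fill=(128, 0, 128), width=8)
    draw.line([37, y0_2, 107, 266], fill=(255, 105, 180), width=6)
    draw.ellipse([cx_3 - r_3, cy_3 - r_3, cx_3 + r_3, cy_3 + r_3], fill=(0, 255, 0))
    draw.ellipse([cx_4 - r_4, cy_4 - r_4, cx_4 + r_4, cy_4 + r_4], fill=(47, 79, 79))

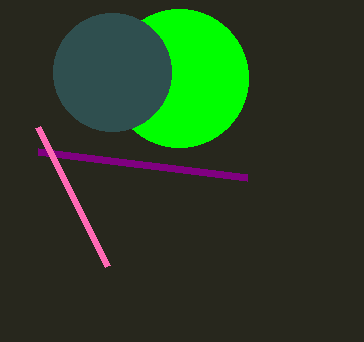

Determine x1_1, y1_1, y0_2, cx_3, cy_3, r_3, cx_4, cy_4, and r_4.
x1_1 = 38
y1_1 = 152
y0_2 = 127
cx_3 = 179
cy_3 = 78
r_3 = 69
cx_4 = 112
cy_4 = 72
r_4 = 59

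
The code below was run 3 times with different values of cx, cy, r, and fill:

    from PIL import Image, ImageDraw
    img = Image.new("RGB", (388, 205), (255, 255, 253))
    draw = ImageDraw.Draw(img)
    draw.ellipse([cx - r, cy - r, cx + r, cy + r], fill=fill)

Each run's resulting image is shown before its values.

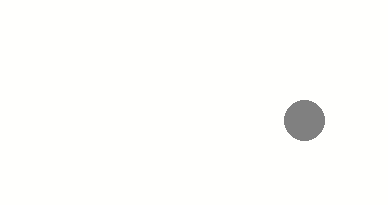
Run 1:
cx = 304
cy = 120
r = 20
fill = 'gray'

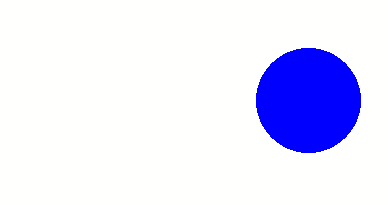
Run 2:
cx = 308; cy = 100; r = 52; fill = 'blue'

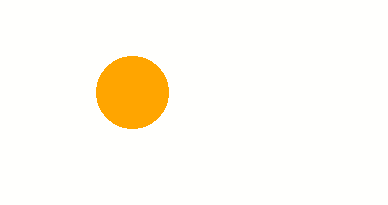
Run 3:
cx = 132
cy = 92
r = 36
fill = 'orange'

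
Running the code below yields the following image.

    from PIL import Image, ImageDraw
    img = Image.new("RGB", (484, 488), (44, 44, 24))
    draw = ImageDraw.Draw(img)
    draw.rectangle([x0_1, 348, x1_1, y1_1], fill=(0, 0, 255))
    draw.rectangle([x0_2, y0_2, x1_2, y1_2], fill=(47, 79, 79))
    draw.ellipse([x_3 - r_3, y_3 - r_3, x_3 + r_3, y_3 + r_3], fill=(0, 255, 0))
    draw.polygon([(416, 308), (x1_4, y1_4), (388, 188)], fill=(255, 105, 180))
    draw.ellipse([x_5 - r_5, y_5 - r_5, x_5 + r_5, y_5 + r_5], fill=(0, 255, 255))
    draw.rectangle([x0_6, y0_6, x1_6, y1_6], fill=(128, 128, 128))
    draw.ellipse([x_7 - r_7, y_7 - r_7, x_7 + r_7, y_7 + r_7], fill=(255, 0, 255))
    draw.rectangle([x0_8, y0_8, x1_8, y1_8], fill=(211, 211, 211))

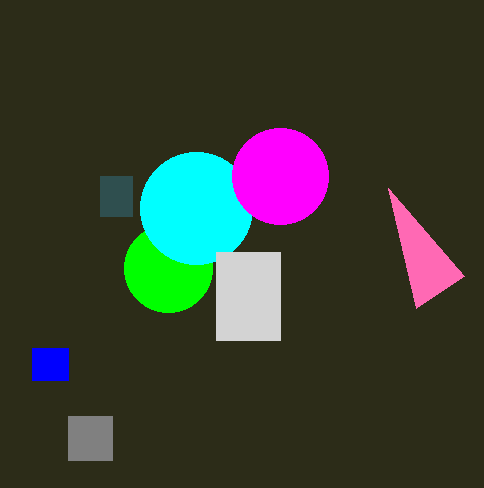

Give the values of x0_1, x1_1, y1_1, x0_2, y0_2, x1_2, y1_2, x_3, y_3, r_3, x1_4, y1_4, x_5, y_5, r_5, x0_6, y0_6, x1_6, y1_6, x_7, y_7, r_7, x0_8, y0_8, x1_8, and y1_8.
x0_1 = 32, x1_1 = 68, y1_1 = 380, x0_2 = 100, y0_2 = 176, x1_2 = 132, y1_2 = 216, x_3 = 168, y_3 = 268, r_3 = 44, x1_4 = 464, y1_4 = 276, x_5 = 196, y_5 = 208, r_5 = 56, x0_6 = 68, y0_6 = 416, x1_6 = 112, y1_6 = 460, x_7 = 280, y_7 = 176, r_7 = 48, x0_8 = 216, y0_8 = 252, x1_8 = 280, y1_8 = 340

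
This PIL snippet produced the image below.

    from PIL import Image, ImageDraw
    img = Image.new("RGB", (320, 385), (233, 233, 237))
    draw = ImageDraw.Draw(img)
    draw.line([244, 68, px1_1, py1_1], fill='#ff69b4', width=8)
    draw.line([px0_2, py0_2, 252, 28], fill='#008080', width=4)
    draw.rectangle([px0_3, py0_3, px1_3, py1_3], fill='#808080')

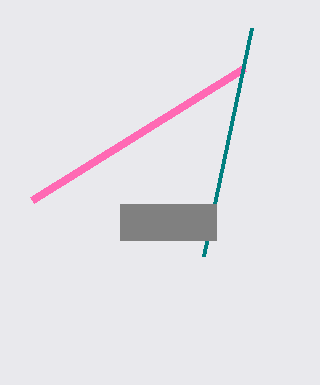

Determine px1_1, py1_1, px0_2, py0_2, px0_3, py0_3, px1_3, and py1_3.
px1_1 = 32; py1_1 = 200; px0_2 = 204; py0_2 = 256; px0_3 = 120; py0_3 = 204; px1_3 = 216; py1_3 = 240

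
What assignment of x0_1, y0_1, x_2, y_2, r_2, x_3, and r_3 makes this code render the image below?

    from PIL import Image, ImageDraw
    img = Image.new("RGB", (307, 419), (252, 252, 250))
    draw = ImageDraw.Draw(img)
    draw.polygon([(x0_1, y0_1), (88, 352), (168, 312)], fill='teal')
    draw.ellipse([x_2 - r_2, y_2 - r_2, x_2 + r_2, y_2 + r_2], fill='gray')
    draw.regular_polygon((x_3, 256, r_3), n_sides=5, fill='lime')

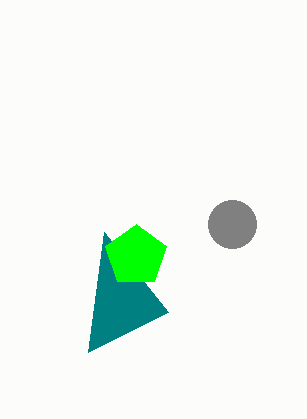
x0_1 = 104, y0_1 = 232, x_2 = 232, y_2 = 224, r_2 = 24, x_3 = 136, r_3 = 32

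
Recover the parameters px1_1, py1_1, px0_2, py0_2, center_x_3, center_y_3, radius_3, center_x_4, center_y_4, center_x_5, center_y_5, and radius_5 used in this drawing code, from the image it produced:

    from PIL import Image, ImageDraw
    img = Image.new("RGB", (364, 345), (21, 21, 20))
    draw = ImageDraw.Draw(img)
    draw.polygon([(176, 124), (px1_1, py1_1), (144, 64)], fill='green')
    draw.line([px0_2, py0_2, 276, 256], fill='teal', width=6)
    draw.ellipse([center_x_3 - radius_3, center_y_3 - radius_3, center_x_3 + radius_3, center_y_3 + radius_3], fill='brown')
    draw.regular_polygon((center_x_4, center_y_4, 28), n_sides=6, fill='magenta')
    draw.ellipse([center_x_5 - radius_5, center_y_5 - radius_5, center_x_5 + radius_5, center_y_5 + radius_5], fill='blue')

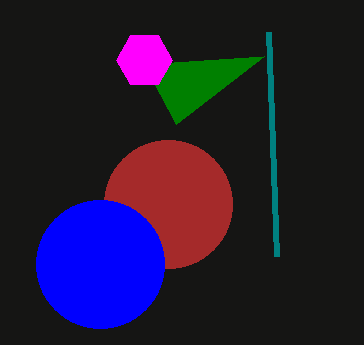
px1_1 = 264, py1_1 = 56, px0_2 = 268, py0_2 = 32, center_x_3 = 168, center_y_3 = 204, radius_3 = 64, center_x_4 = 144, center_y_4 = 60, center_x_5 = 100, center_y_5 = 264, radius_5 = 64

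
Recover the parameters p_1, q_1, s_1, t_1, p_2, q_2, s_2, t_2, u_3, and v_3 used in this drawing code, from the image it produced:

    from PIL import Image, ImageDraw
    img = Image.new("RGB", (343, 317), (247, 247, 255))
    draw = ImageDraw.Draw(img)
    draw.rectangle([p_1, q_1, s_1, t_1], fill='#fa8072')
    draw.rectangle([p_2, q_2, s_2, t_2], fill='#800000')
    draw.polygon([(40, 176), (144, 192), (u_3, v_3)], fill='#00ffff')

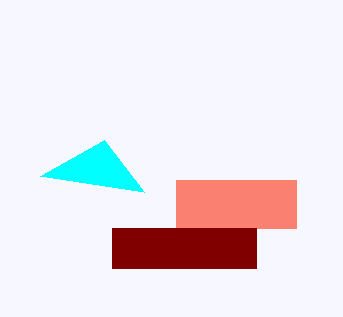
p_1 = 176; q_1 = 180; s_1 = 296; t_1 = 228; p_2 = 112; q_2 = 228; s_2 = 256; t_2 = 268; u_3 = 104; v_3 = 140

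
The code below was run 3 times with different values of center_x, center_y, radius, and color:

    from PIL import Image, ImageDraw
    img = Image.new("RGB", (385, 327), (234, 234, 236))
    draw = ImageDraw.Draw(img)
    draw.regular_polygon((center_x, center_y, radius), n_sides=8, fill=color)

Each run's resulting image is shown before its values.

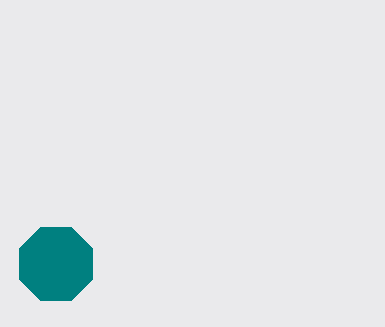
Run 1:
center_x = 56; center_y = 264; radius = 40; color = 'teal'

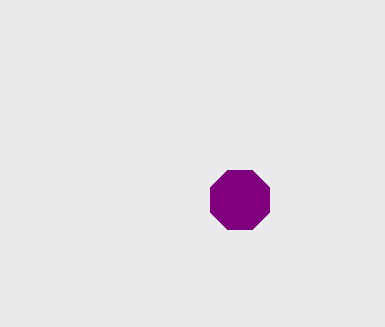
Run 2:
center_x = 240, center_y = 200, radius = 32, color = 'purple'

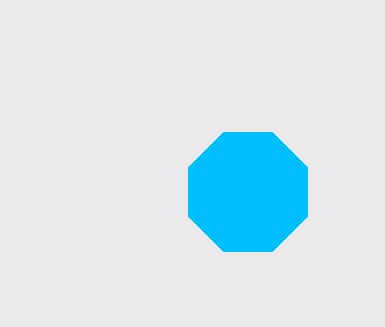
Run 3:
center_x = 248, center_y = 192, radius = 64, color = 'deepskyblue'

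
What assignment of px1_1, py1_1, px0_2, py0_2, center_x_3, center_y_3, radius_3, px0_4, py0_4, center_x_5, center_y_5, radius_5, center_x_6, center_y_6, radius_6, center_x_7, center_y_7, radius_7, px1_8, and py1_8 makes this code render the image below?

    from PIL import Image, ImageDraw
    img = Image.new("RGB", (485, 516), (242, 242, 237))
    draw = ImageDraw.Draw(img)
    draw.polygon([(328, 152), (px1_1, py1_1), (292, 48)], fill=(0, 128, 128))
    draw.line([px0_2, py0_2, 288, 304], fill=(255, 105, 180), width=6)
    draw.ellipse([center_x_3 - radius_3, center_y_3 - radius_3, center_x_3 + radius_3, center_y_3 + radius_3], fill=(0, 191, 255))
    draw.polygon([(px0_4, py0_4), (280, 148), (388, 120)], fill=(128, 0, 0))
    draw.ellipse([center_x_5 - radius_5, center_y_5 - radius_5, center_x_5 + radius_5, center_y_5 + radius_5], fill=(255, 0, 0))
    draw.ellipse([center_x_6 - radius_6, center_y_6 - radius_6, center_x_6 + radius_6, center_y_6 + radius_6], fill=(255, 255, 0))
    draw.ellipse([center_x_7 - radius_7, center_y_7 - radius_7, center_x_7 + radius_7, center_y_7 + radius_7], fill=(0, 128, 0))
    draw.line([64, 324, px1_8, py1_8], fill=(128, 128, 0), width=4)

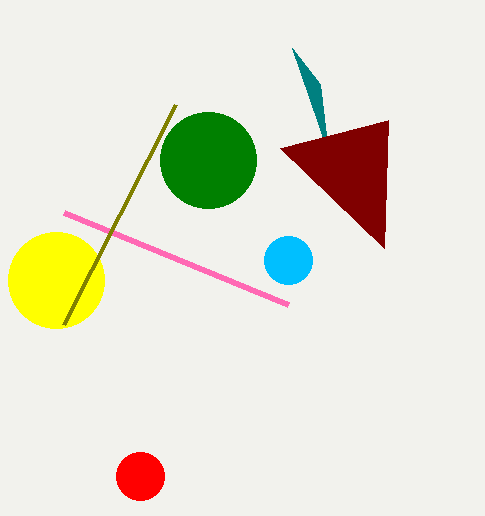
px1_1 = 320
py1_1 = 84
px0_2 = 64
py0_2 = 212
center_x_3 = 288
center_y_3 = 260
radius_3 = 24
px0_4 = 384
py0_4 = 248
center_x_5 = 140
center_y_5 = 476
radius_5 = 24
center_x_6 = 56
center_y_6 = 280
radius_6 = 48
center_x_7 = 208
center_y_7 = 160
radius_7 = 48
px1_8 = 176
py1_8 = 104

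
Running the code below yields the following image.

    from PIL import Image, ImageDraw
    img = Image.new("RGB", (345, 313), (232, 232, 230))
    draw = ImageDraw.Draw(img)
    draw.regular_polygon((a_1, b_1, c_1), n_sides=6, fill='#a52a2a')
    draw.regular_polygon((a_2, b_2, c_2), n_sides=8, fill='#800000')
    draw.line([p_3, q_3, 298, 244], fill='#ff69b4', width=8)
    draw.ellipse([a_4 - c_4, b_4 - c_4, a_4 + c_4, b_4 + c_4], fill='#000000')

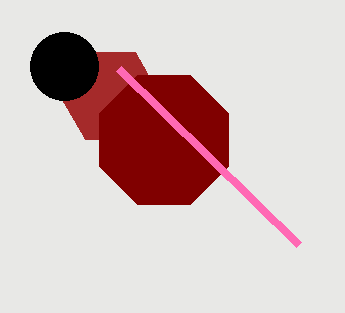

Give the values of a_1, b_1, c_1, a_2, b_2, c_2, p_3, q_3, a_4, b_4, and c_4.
a_1 = 110, b_1 = 96, c_1 = 50, a_2 = 164, b_2 = 140, c_2 = 70, p_3 = 118, q_3 = 68, a_4 = 64, b_4 = 66, c_4 = 34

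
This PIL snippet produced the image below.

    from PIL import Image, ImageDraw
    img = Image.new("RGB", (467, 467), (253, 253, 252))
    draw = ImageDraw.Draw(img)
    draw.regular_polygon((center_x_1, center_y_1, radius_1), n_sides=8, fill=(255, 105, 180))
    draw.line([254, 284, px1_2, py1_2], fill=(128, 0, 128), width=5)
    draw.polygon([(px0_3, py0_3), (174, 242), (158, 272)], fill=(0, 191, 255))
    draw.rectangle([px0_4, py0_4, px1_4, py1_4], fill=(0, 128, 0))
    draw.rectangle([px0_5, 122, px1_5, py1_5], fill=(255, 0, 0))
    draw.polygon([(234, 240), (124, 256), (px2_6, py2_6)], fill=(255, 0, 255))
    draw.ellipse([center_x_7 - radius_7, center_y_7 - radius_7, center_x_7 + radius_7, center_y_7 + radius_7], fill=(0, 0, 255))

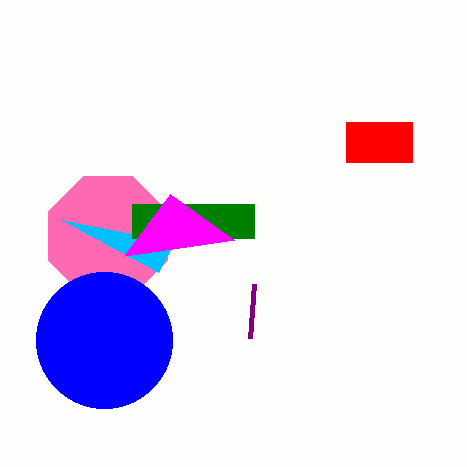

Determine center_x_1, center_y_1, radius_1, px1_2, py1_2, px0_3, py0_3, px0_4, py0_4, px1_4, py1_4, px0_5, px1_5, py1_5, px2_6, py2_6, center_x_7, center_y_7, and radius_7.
center_x_1 = 108; center_y_1 = 236; radius_1 = 64; px1_2 = 250; py1_2 = 338; px0_3 = 62; py0_3 = 220; px0_4 = 132; py0_4 = 204; px1_4 = 254; py1_4 = 238; px0_5 = 346; px1_5 = 412; py1_5 = 162; px2_6 = 170; py2_6 = 194; center_x_7 = 104; center_y_7 = 340; radius_7 = 68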